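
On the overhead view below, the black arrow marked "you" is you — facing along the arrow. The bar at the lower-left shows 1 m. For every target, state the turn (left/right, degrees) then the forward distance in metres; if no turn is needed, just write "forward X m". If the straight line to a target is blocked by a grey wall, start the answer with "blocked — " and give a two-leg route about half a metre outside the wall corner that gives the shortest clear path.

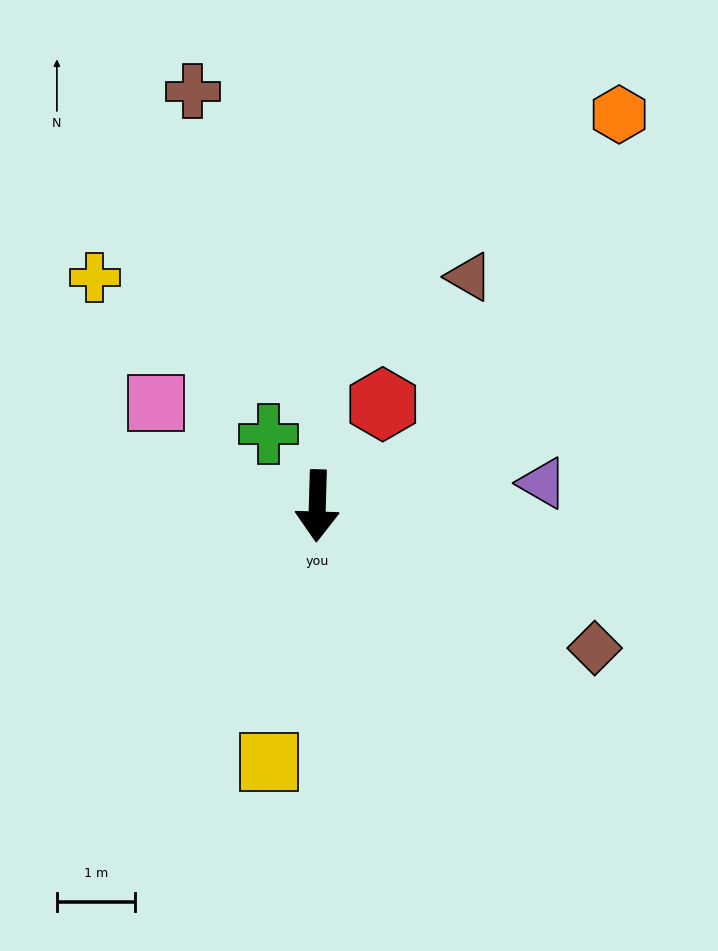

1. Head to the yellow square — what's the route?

turn right 9°, forward 3.3 m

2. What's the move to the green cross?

turn right 144°, forward 1.1 m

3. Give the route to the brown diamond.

turn left 65°, forward 4.0 m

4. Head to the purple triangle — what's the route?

turn left 97°, forward 2.9 m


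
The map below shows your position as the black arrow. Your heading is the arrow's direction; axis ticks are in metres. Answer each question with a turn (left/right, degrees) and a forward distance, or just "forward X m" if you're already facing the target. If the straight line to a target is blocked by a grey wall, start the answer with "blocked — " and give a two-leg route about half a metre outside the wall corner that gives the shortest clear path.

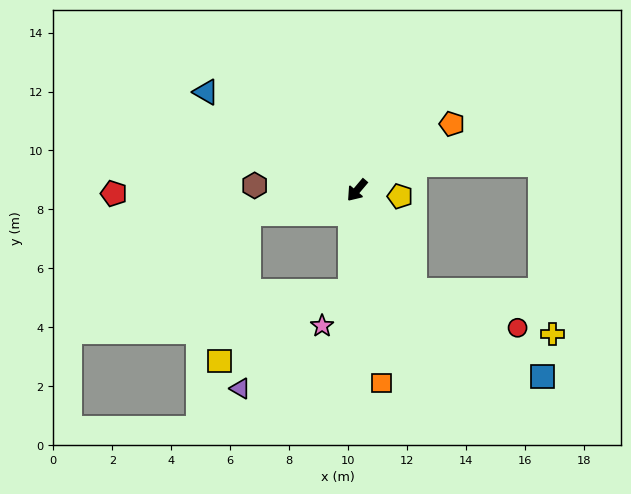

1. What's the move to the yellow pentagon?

turn left 122°, forward 1.5 m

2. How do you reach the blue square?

blocked — turn left 70°, forward 3.9 m, then turn left 26°, forward 5.2 m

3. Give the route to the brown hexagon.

turn right 52°, forward 3.5 m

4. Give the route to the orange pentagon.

turn left 165°, forward 3.9 m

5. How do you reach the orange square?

turn left 48°, forward 6.6 m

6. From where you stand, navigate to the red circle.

blocked — turn left 70°, forward 3.9 m, then turn left 40°, forward 3.7 m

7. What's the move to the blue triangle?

turn right 83°, forward 6.1 m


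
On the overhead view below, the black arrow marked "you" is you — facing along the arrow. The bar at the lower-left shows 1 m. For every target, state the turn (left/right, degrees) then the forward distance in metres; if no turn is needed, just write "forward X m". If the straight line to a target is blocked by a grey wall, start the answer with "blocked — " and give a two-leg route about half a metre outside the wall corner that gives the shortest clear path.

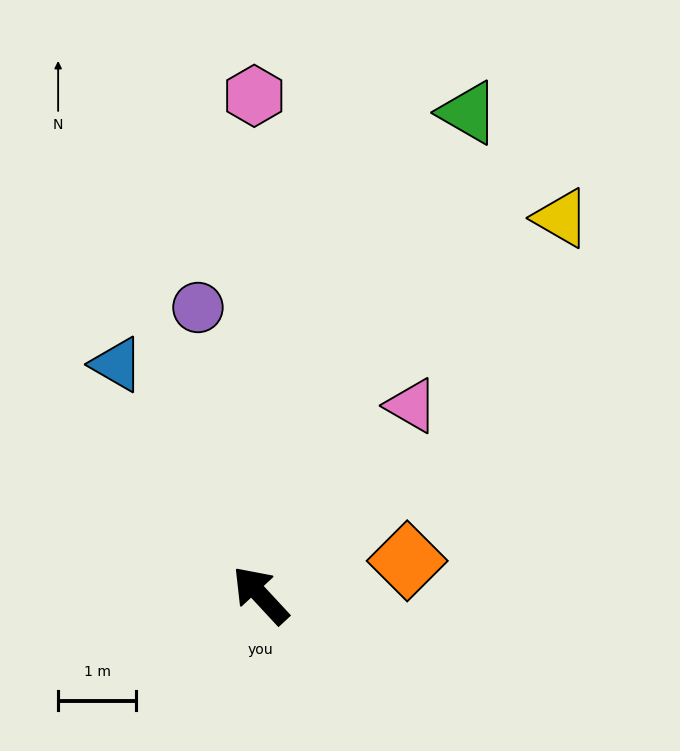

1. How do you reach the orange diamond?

turn right 120°, forward 1.9 m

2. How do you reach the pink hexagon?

turn right 42°, forward 6.4 m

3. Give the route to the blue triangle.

turn right 11°, forward 3.5 m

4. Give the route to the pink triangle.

turn right 81°, forward 3.1 m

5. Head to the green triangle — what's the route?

turn right 66°, forward 6.7 m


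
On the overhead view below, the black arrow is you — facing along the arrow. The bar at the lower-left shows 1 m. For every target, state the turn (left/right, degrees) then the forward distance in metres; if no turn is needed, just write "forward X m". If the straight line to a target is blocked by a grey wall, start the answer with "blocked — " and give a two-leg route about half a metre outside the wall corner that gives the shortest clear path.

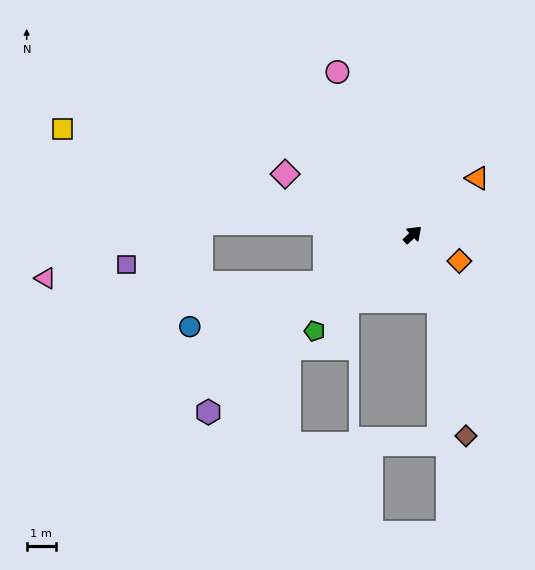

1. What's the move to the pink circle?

turn left 72°, forward 6.1 m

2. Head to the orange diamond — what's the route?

turn right 73°, forward 1.8 m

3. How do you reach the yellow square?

turn left 120°, forward 12.5 m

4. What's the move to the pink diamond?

turn left 111°, forward 4.8 m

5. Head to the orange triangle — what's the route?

turn right 2°, forward 2.9 m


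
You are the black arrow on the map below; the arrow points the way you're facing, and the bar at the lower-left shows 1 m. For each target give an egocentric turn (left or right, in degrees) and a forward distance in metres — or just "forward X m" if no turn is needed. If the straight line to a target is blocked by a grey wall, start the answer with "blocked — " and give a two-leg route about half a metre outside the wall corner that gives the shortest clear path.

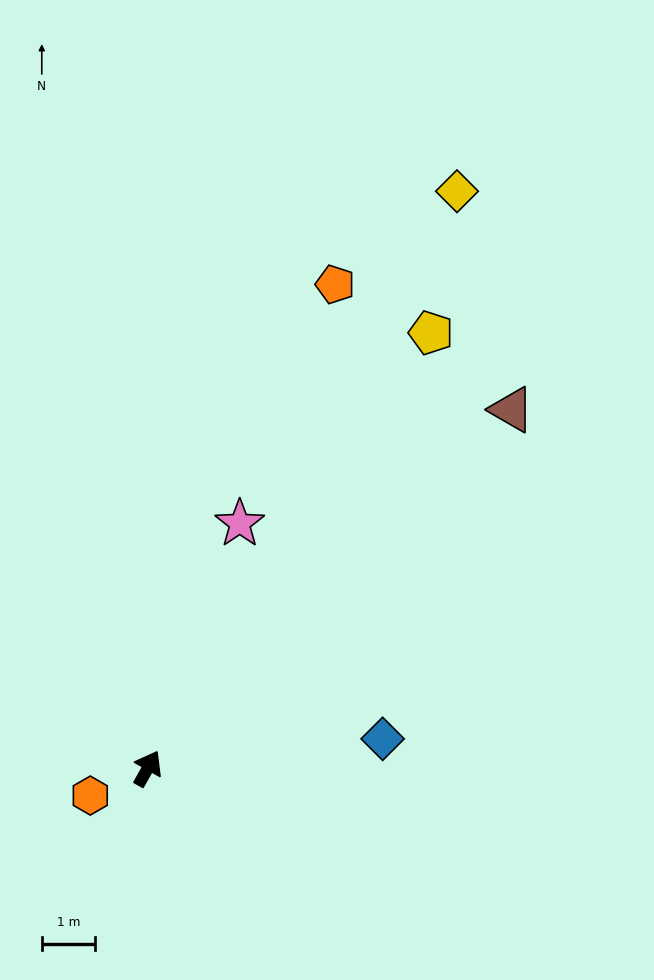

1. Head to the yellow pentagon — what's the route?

turn right 4°, forward 9.7 m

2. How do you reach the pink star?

turn left 9°, forward 4.9 m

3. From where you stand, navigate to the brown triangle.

turn right 16°, forward 9.6 m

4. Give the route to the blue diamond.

turn right 54°, forward 4.4 m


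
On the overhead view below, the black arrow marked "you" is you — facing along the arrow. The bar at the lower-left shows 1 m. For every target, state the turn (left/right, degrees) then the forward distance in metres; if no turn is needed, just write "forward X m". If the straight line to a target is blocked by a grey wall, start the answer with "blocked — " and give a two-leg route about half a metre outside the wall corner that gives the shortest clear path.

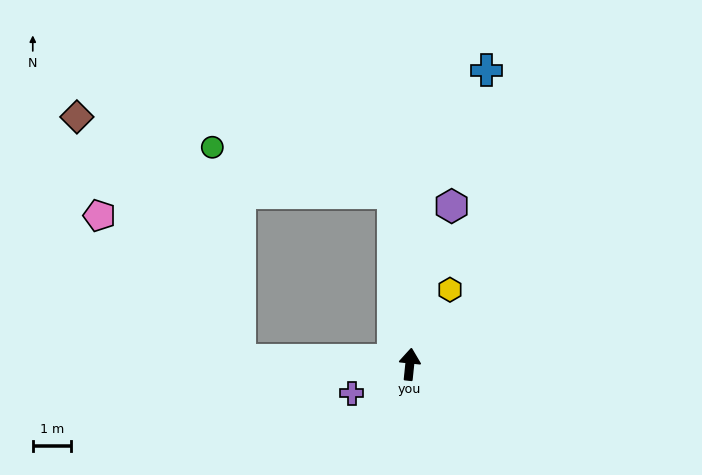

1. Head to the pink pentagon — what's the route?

blocked — turn left 94°, forward 4.5 m, then turn right 44°, forward 5.3 m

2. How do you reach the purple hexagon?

turn right 9°, forward 4.3 m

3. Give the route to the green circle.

blocked — turn left 12°, forward 4.6 m, then turn left 70°, forward 4.9 m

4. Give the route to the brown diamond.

blocked — turn left 94°, forward 4.5 m, then turn right 54°, forward 7.7 m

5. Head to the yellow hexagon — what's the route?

turn right 22°, forward 2.2 m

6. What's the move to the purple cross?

turn left 122°, forward 1.7 m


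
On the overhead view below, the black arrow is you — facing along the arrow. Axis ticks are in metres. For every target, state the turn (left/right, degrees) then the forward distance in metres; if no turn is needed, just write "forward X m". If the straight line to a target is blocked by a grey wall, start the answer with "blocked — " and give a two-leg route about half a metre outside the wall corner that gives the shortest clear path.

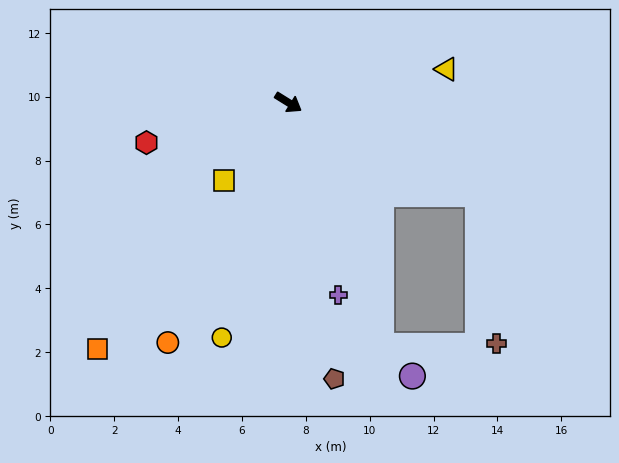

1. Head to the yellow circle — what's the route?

turn right 74°, forward 7.6 m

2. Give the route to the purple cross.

turn right 44°, forward 6.2 m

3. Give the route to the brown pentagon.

turn right 49°, forward 8.8 m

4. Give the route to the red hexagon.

turn right 132°, forward 4.6 m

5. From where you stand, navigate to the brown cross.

blocked — turn left 6°, forward 6.6 m, then turn right 57°, forward 4.7 m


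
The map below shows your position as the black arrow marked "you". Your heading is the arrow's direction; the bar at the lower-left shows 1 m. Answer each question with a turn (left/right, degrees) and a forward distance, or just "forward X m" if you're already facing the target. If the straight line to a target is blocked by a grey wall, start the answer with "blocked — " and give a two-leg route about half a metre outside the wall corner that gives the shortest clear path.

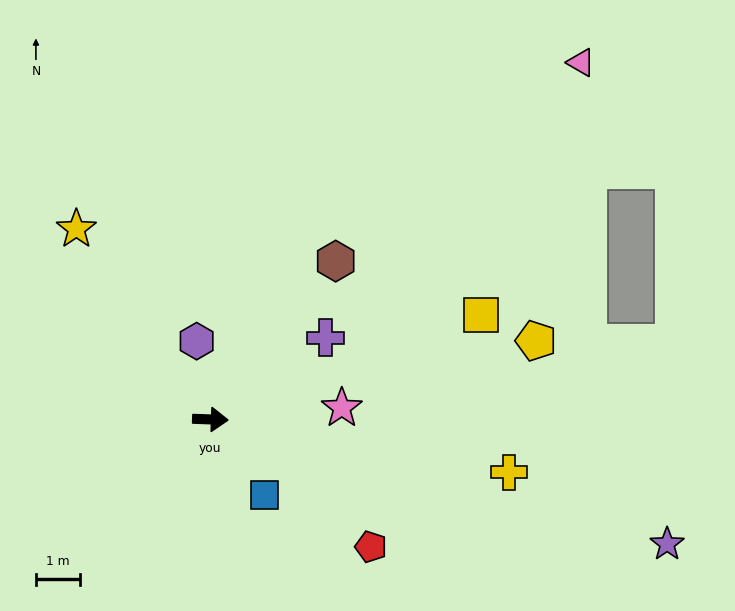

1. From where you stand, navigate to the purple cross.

turn left 37°, forward 3.2 m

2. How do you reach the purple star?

turn right 13°, forward 10.9 m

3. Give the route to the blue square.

turn right 52°, forward 2.1 m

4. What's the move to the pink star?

turn left 7°, forward 3.0 m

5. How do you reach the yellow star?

turn left 127°, forward 5.3 m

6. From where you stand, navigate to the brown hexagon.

turn left 54°, forward 4.6 m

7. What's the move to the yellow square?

turn left 23°, forward 6.6 m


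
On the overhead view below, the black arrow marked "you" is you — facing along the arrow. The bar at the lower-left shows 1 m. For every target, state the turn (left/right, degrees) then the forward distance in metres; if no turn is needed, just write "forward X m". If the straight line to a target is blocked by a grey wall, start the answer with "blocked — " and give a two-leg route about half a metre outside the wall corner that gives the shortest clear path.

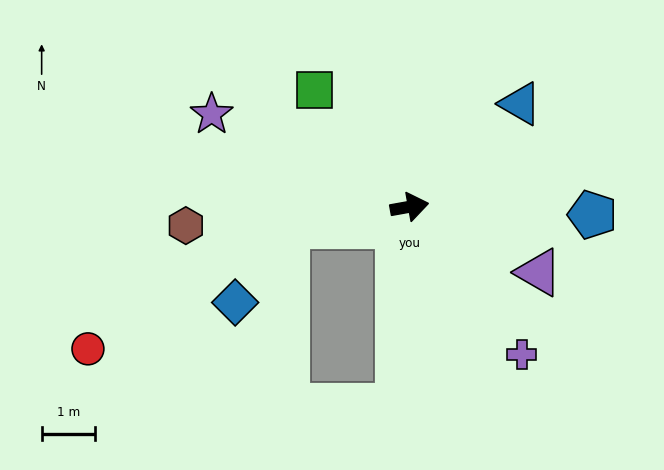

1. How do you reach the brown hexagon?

turn left 175°, forward 4.2 m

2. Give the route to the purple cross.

turn right 63°, forward 3.5 m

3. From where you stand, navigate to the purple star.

turn left 145°, forward 4.1 m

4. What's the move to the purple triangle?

turn right 37°, forward 2.7 m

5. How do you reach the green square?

turn left 119°, forward 2.8 m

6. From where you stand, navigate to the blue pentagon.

turn right 13°, forward 3.4 m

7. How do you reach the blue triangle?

turn left 33°, forward 2.8 m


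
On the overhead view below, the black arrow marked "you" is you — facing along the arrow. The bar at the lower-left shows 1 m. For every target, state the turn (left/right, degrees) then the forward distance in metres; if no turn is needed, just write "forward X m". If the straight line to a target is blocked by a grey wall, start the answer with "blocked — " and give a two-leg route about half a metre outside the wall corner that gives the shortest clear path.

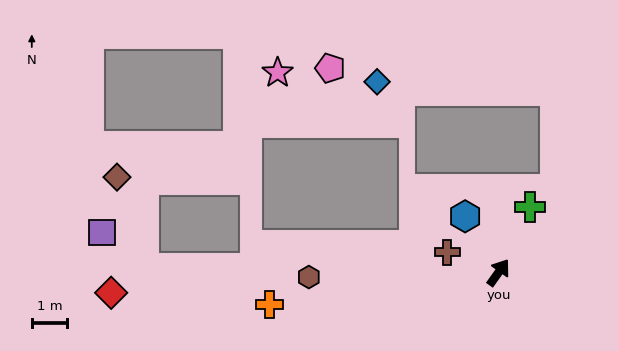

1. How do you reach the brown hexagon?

turn left 127°, forward 5.4 m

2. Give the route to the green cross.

turn left 10°, forward 2.1 m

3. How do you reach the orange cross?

turn left 133°, forward 6.6 m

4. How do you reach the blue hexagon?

turn left 66°, forward 1.9 m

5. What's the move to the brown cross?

turn left 104°, forward 1.6 m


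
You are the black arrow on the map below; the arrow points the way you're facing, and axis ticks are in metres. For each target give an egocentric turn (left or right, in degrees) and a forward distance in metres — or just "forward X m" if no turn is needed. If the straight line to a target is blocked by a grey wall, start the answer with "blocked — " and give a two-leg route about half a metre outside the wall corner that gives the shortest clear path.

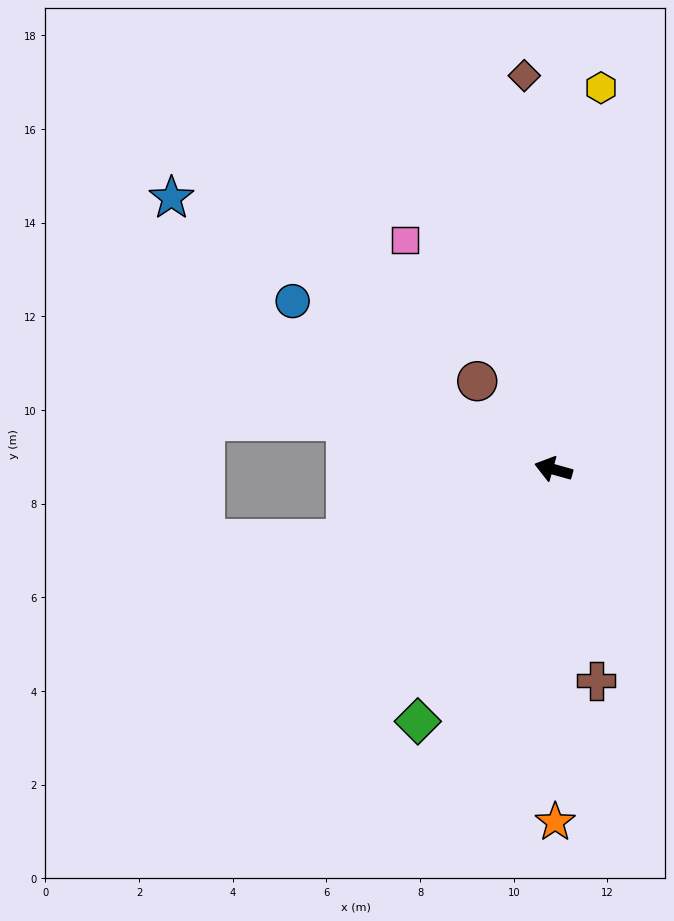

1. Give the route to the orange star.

turn left 106°, forward 7.5 m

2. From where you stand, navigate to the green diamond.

turn left 77°, forward 6.1 m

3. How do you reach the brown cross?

turn left 117°, forward 4.6 m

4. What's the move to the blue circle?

turn right 17°, forward 6.6 m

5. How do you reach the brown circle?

turn right 33°, forward 2.5 m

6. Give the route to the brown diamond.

turn right 70°, forward 8.4 m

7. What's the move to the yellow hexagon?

turn right 81°, forward 8.2 m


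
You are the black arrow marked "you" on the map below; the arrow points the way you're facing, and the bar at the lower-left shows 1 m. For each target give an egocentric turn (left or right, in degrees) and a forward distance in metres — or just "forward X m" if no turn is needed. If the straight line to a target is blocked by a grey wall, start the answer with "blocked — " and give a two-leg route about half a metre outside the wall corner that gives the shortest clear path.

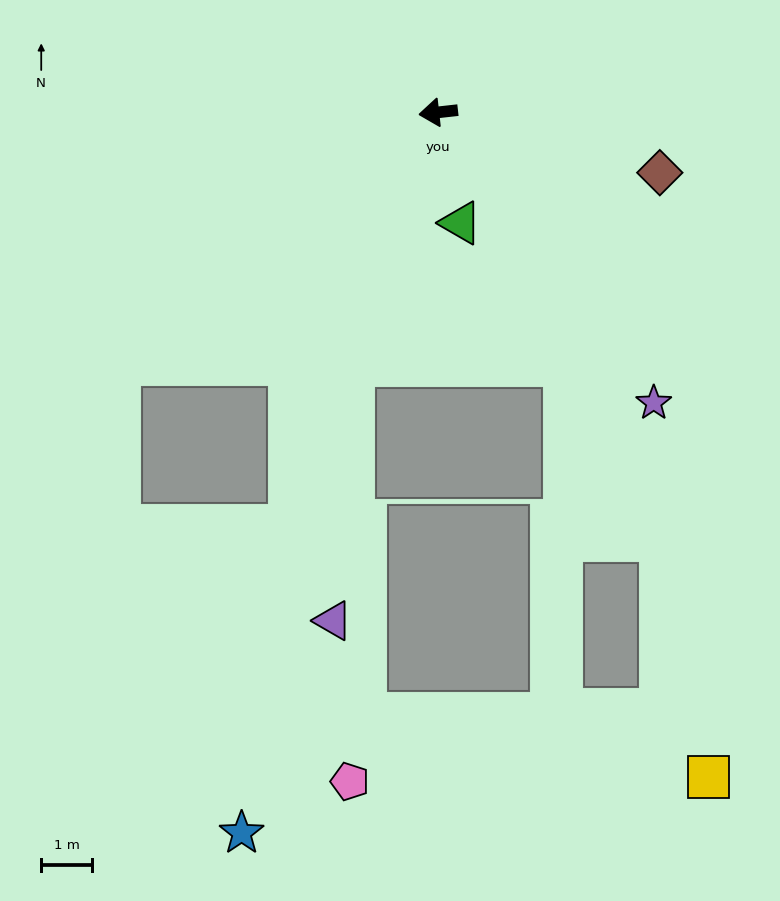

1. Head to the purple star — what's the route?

turn left 120°, forward 7.1 m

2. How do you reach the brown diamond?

turn left 158°, forward 4.5 m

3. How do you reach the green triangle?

turn left 95°, forward 2.2 m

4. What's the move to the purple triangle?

blocked — turn left 65°, forward 5.2 m, then turn left 14°, forward 5.1 m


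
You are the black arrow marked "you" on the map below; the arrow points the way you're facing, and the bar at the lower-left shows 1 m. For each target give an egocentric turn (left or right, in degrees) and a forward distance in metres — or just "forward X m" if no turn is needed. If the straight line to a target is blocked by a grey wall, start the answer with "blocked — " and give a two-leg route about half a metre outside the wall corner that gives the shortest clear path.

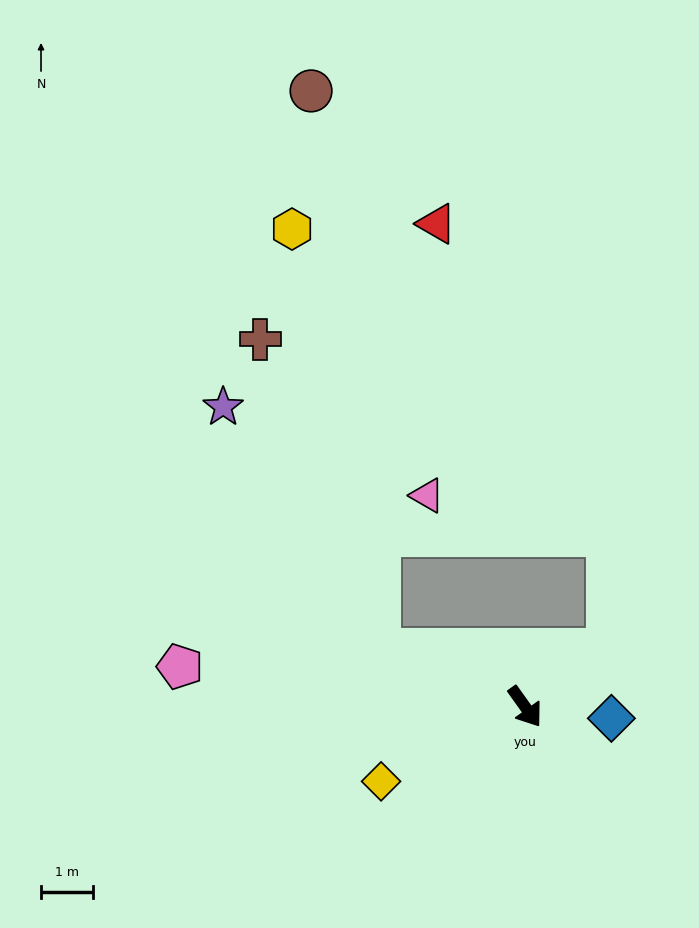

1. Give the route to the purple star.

blocked — turn right 146°, forward 3.0 m, then turn right 37°, forward 5.6 m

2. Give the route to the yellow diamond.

turn right 98°, forward 3.1 m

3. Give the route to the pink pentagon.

turn right 132°, forward 6.7 m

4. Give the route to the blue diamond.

turn left 47°, forward 1.7 m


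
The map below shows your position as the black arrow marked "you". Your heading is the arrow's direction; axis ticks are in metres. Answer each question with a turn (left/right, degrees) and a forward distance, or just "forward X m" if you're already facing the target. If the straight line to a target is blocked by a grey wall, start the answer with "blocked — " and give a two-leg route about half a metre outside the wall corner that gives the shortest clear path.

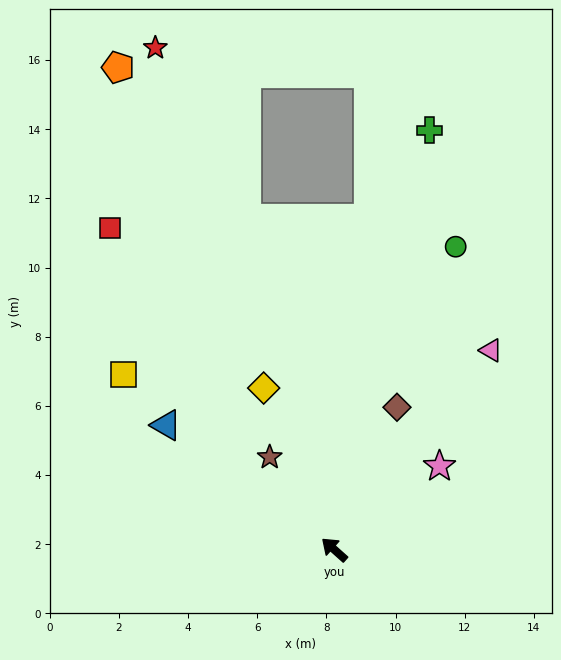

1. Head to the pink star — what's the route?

turn right 100°, forward 3.9 m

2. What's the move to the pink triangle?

turn right 86°, forward 7.3 m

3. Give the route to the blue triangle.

turn left 5°, forward 6.0 m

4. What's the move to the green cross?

turn right 61°, forward 12.4 m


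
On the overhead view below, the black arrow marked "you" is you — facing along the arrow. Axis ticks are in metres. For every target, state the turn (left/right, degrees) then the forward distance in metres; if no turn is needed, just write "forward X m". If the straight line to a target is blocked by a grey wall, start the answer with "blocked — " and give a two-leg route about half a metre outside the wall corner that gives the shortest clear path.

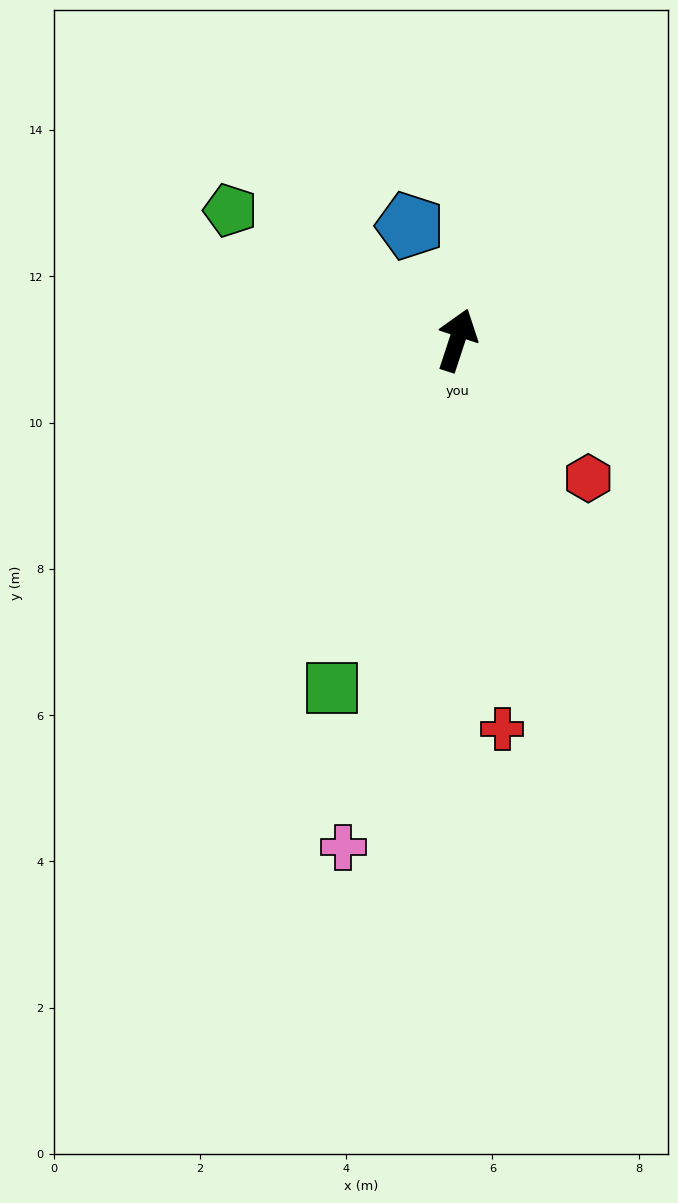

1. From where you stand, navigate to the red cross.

turn right 155°, forward 5.3 m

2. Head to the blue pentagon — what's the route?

turn left 41°, forward 1.7 m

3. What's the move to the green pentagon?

turn left 78°, forward 3.6 m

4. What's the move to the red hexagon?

turn right 118°, forward 2.6 m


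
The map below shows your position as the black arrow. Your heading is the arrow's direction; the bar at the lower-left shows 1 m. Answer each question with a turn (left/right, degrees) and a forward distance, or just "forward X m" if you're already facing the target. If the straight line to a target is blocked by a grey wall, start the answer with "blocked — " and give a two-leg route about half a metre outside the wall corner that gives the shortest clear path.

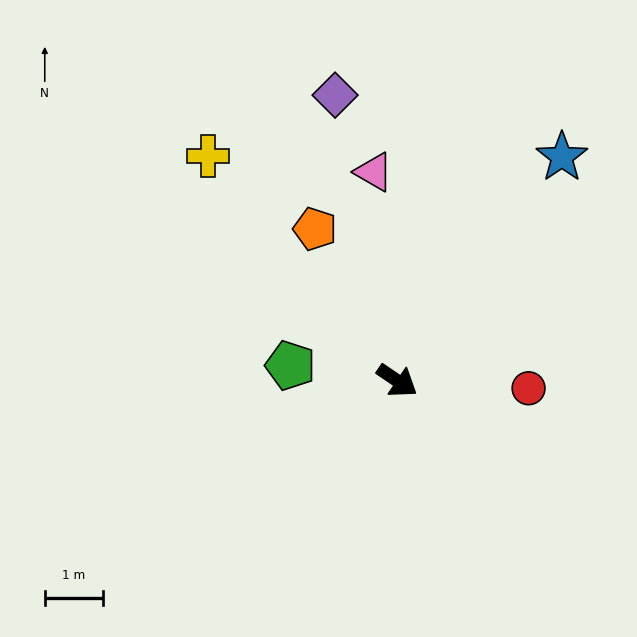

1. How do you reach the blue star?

turn left 88°, forward 4.7 m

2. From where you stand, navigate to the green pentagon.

turn right 154°, forward 1.8 m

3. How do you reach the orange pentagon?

turn left 153°, forward 2.9 m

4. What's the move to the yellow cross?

turn left 164°, forward 5.0 m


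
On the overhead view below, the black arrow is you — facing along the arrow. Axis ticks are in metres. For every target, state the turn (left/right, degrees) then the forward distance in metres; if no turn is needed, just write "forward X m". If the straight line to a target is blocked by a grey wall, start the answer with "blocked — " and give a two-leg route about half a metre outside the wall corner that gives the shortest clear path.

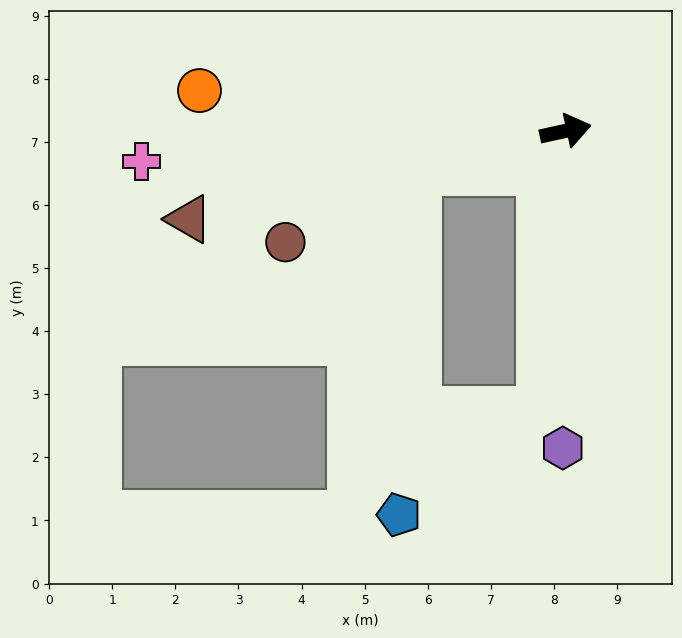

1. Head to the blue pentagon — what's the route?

blocked — turn right 107°, forward 4.5 m, then turn right 50°, forward 2.8 m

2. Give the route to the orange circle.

turn left 161°, forward 5.8 m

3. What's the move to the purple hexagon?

turn right 103°, forward 5.0 m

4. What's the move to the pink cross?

turn left 172°, forward 6.7 m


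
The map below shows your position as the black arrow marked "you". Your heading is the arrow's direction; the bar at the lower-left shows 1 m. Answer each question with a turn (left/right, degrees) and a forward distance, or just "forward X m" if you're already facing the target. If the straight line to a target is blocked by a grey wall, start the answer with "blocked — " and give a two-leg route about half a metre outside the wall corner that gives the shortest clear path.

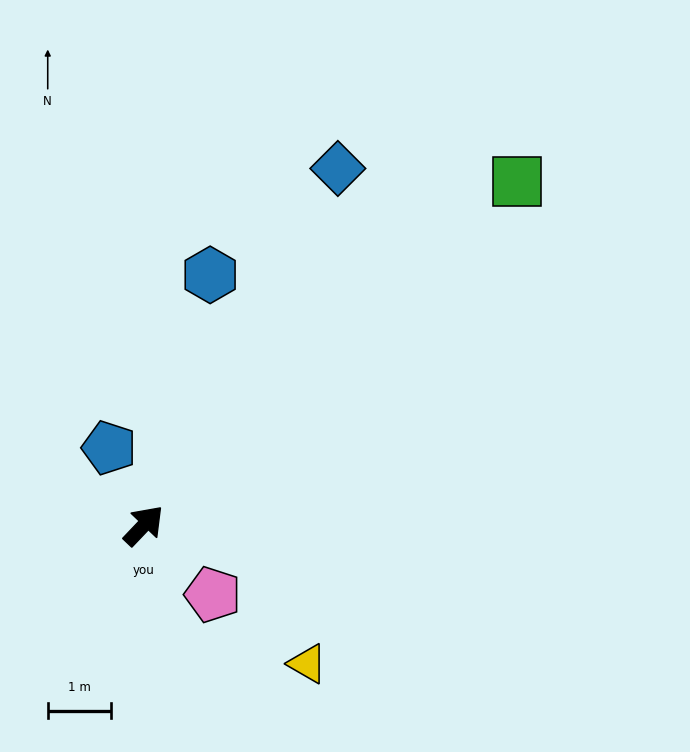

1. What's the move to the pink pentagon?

turn right 92°, forward 1.5 m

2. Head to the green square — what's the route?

turn right 4°, forward 8.0 m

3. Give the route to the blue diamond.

turn left 15°, forward 6.4 m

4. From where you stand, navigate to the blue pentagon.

turn left 68°, forward 1.3 m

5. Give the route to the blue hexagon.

turn left 29°, forward 4.1 m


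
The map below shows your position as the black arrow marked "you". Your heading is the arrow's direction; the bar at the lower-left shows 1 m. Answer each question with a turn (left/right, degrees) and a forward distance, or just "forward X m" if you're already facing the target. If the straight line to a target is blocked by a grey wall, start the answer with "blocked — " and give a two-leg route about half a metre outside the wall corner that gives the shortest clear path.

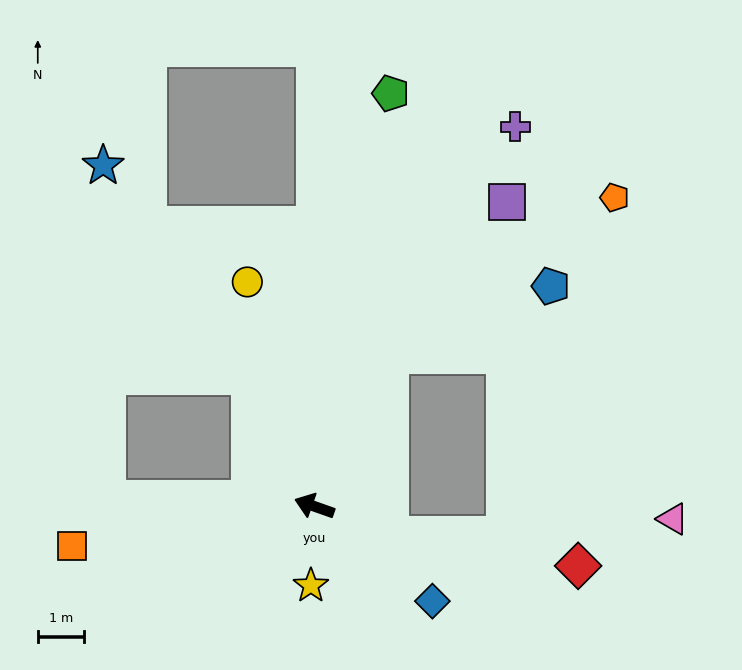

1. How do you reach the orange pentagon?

blocked — turn right 97°, forward 3.7 m, then turn right 29°, forward 6.0 m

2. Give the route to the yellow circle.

turn right 54°, forward 5.1 m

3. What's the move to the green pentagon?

turn right 81°, forward 9.1 m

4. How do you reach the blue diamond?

turn left 161°, forward 3.3 m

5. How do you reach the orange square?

turn left 29°, forward 5.3 m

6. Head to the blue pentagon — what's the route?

blocked — turn right 97°, forward 3.7 m, then turn right 41°, forward 3.8 m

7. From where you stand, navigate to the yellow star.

turn left 107°, forward 1.7 m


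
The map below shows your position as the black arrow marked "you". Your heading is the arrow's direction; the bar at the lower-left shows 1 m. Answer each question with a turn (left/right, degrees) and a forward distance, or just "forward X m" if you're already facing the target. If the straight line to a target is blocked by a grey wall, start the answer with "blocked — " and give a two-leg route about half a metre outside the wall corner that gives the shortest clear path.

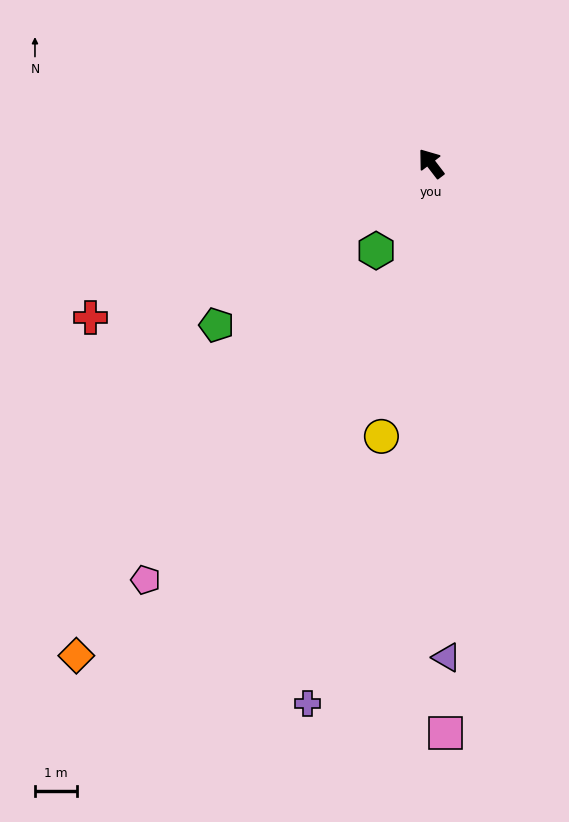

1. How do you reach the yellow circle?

turn left 132°, forward 6.6 m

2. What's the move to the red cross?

turn left 77°, forward 8.9 m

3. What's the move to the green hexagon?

turn left 110°, forward 2.5 m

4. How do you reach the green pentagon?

turn left 90°, forward 6.4 m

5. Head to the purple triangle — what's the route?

turn left 144°, forward 11.8 m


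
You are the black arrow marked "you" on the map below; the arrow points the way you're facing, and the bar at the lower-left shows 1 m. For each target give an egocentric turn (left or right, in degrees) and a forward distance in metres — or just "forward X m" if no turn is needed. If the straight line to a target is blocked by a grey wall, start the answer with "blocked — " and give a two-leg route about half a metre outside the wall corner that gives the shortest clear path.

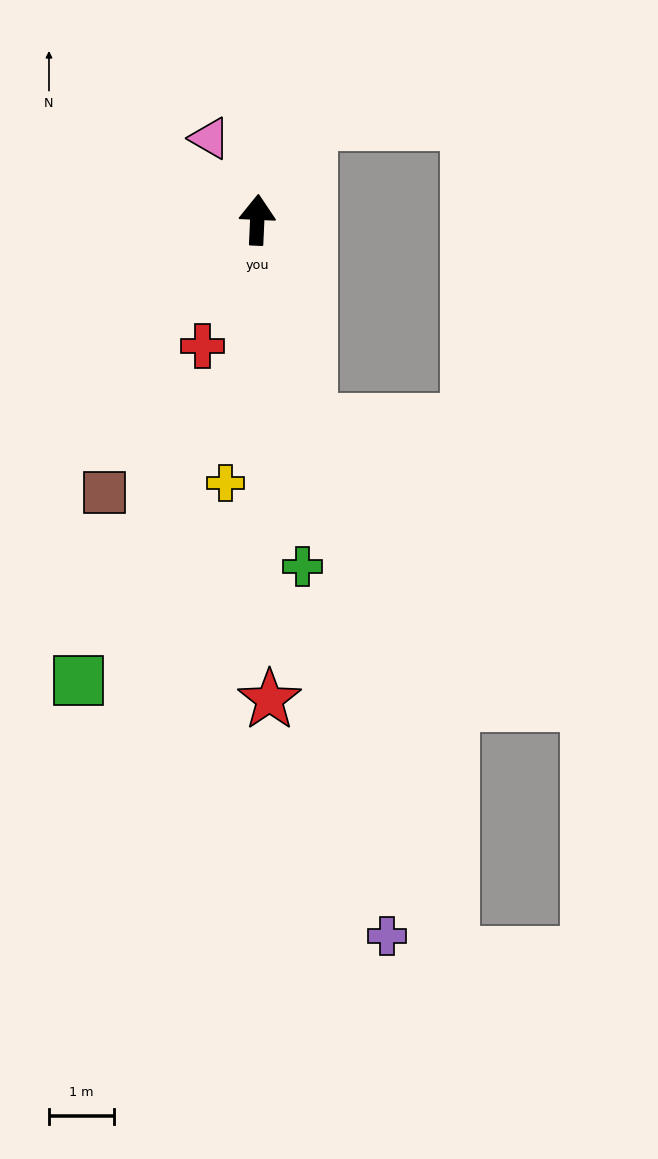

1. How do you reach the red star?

turn right 176°, forward 7.4 m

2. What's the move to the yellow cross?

turn left 176°, forward 4.1 m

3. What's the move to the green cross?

turn right 170°, forward 5.4 m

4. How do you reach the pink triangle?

turn left 33°, forward 1.5 m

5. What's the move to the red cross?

turn left 159°, forward 2.1 m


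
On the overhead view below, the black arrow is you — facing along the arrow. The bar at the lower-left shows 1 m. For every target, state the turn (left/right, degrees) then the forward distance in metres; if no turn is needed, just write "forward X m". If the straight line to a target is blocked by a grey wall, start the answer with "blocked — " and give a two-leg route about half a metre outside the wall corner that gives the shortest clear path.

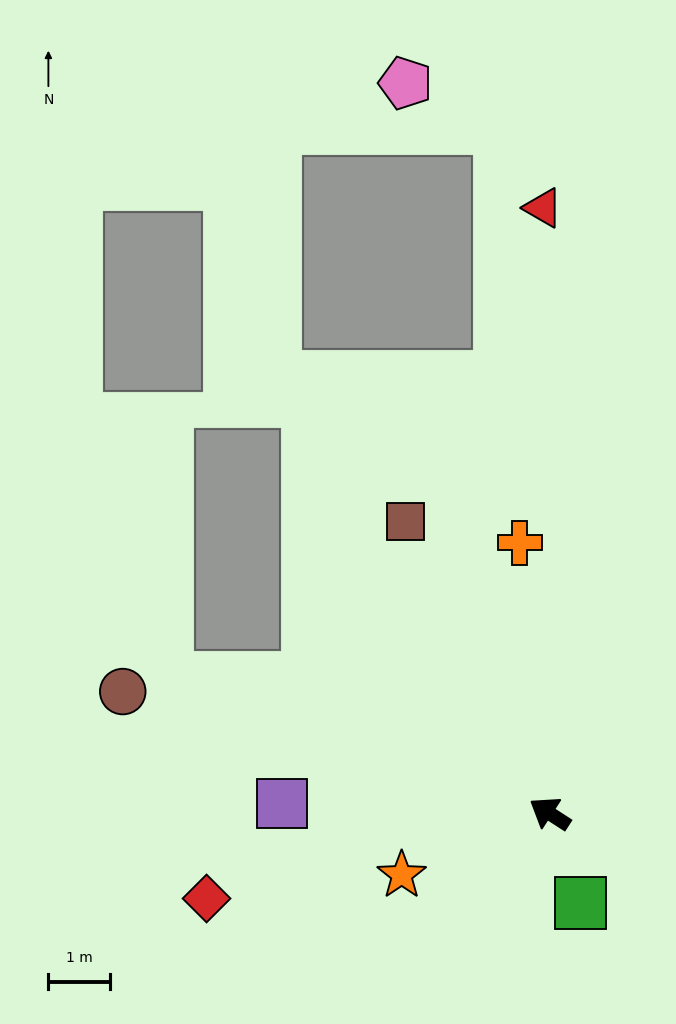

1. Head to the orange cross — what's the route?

turn right 51°, forward 4.4 m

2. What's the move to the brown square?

turn right 31°, forward 5.2 m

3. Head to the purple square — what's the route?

turn left 31°, forward 4.3 m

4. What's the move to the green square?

turn left 142°, forward 1.5 m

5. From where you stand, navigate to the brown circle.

turn left 17°, forward 7.2 m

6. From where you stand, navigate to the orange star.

turn left 55°, forward 2.6 m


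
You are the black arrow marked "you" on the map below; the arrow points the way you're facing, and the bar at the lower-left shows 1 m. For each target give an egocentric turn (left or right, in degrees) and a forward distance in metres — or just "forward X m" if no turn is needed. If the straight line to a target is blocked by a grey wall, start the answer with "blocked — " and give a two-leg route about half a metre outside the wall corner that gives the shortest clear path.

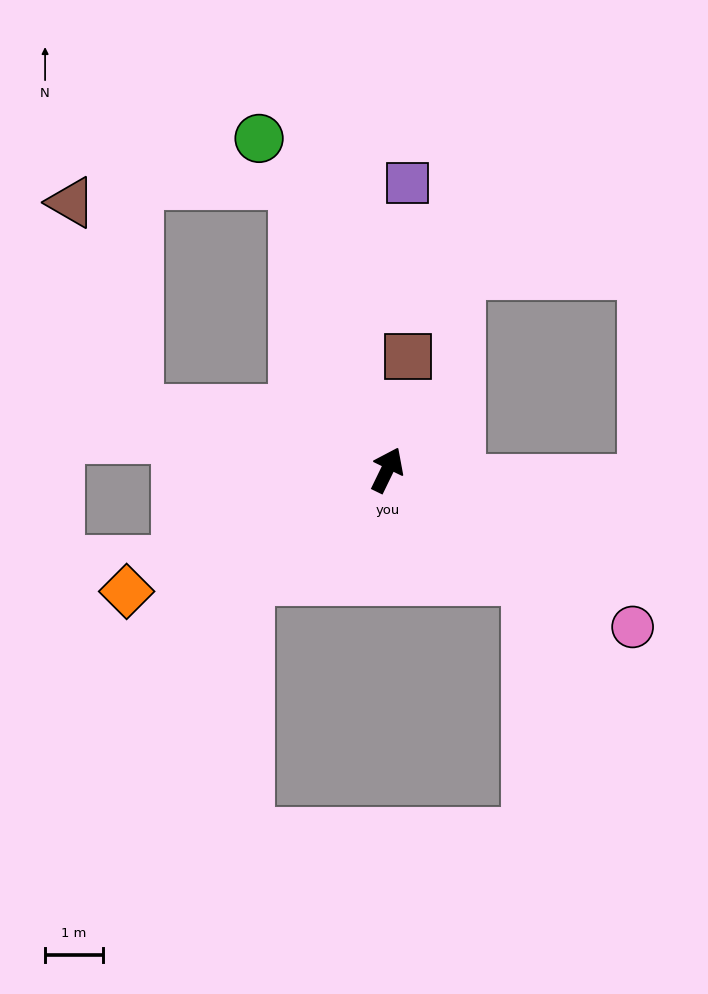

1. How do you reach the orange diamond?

turn left 141°, forward 5.0 m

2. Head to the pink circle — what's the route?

turn right 97°, forward 5.1 m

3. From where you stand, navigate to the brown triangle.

blocked — turn left 102°, forward 4.4 m, then turn right 58°, forward 3.8 m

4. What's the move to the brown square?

turn left 16°, forward 2.0 m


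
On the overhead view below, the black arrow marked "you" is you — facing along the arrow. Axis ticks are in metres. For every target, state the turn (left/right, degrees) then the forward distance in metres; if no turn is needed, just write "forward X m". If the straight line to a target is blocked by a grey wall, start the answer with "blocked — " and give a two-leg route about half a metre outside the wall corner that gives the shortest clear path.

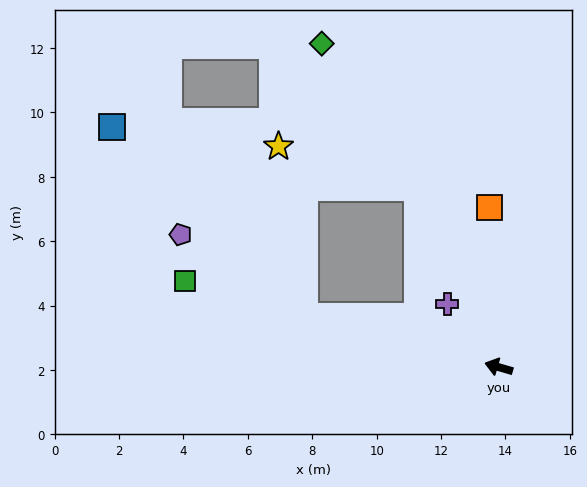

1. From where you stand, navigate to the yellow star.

blocked — turn right 49°, forward 6.1 m, then turn left 49°, forward 4.5 m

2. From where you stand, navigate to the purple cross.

turn right 35°, forward 2.5 m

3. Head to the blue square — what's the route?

blocked — forward 6.2 m, then turn right 28°, forward 8.4 m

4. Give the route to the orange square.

turn right 70°, forward 5.0 m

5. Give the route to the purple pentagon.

blocked — forward 6.2 m, then turn right 17°, forward 4.6 m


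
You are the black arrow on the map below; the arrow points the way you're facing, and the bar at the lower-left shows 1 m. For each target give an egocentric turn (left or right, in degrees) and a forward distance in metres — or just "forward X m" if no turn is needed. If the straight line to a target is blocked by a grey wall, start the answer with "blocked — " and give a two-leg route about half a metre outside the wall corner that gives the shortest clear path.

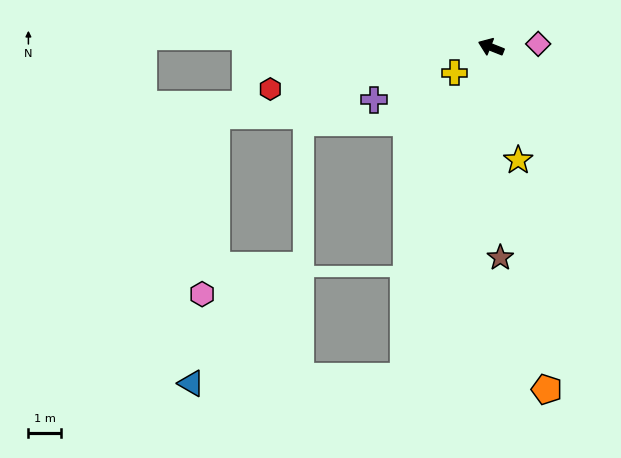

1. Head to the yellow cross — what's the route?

turn left 57°, forward 1.4 m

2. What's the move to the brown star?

turn left 114°, forward 6.6 m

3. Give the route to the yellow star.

turn left 125°, forward 3.6 m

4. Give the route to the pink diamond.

turn right 154°, forward 1.5 m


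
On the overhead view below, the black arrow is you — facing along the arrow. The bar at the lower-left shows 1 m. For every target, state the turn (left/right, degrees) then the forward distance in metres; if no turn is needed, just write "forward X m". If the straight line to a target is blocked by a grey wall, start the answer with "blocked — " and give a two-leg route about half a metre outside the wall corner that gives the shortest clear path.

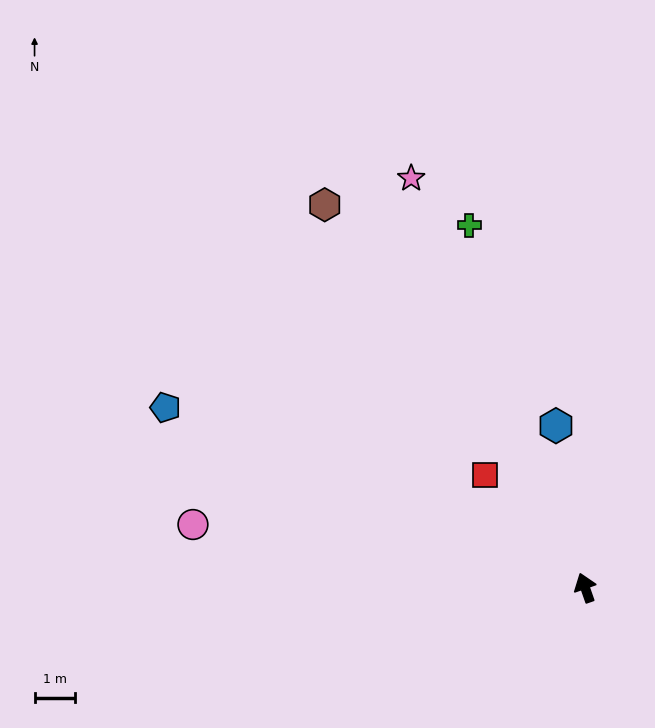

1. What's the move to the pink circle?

turn left 62°, forward 9.7 m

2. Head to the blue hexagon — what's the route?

turn right 9°, forward 4.0 m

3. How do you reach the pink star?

turn left 4°, forward 10.9 m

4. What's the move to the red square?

turn left 22°, forward 3.7 m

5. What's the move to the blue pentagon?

turn left 47°, forward 11.2 m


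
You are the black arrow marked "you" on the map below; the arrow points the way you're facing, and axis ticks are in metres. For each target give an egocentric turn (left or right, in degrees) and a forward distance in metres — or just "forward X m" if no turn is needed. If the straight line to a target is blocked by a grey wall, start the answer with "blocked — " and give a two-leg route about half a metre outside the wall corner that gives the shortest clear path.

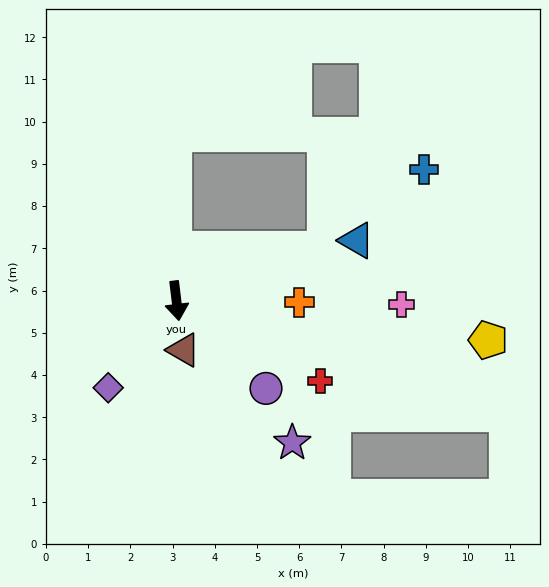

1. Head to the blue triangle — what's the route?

turn left 102°, forward 4.5 m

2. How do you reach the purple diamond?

turn right 45°, forward 2.6 m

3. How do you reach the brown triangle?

forward 1.2 m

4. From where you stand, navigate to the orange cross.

turn left 82°, forward 2.9 m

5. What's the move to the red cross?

turn left 54°, forward 3.9 m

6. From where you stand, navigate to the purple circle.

turn left 39°, forward 3.0 m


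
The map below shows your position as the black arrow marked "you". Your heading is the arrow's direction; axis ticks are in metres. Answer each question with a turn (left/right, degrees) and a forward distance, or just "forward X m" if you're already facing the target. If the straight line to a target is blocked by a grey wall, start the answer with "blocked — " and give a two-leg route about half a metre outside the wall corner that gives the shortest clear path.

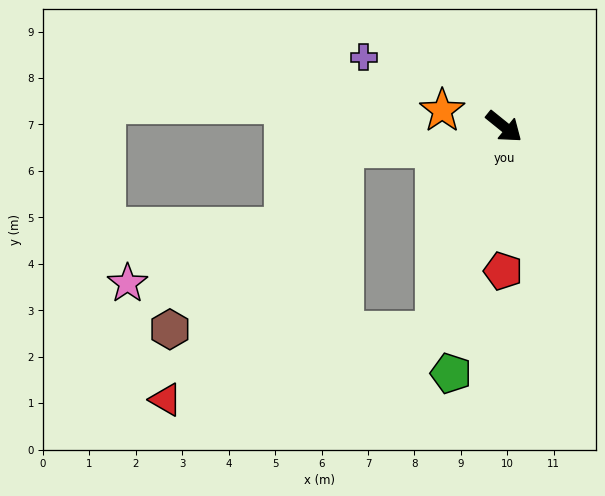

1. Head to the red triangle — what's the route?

blocked — turn right 70°, forward 4.6 m, then turn right 57°, forward 6.0 m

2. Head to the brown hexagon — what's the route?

blocked — turn right 70°, forward 4.6 m, then turn right 71°, forward 5.7 m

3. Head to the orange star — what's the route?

turn right 156°, forward 1.4 m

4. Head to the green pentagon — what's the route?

turn right 63°, forward 5.4 m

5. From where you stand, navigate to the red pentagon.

turn right 51°, forward 3.1 m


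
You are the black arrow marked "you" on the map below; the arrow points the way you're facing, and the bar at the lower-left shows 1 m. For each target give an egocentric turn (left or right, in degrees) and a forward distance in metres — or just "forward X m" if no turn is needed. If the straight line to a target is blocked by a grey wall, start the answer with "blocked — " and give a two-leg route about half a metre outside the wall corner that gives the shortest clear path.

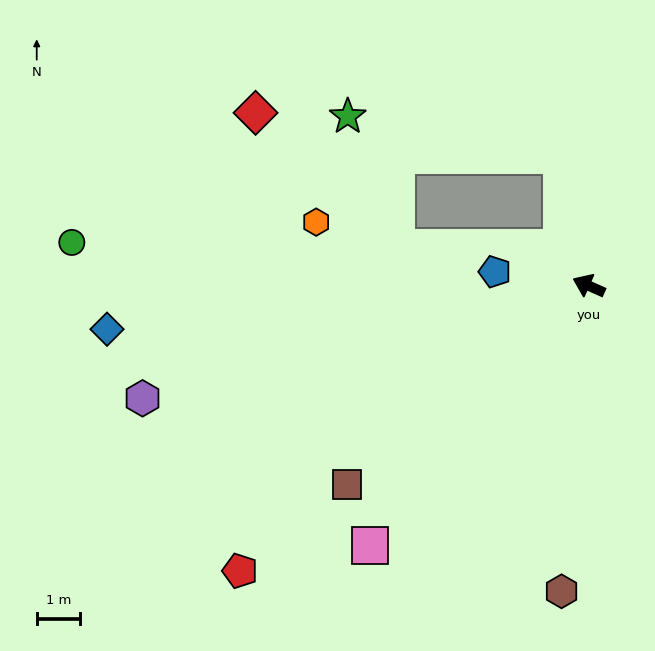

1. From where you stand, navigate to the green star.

blocked — turn right 54°, forward 3.1 m, then turn left 68°, forward 5.0 m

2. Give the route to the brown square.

turn left 63°, forward 7.2 m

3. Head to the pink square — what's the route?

turn left 74°, forward 7.8 m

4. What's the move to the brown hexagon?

turn left 109°, forward 7.0 m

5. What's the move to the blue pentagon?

turn left 15°, forward 2.2 m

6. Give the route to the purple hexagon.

turn left 38°, forward 10.5 m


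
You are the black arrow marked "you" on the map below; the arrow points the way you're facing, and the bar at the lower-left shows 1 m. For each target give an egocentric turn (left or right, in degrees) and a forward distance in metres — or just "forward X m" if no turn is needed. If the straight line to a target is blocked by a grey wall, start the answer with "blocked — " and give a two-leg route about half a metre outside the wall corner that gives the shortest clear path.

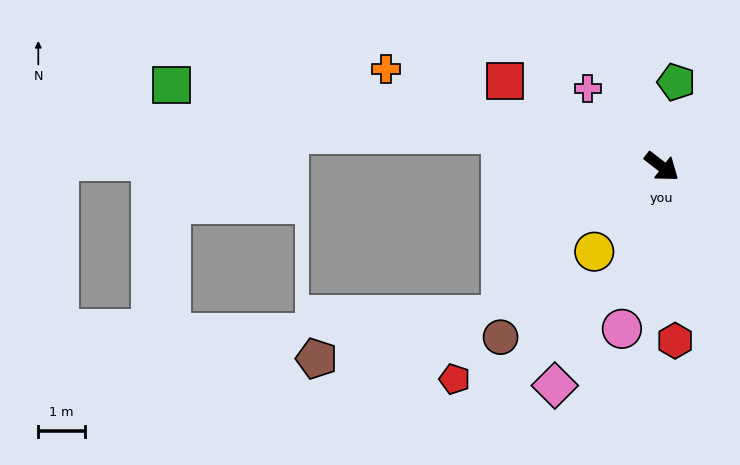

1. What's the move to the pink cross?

turn left 171°, forward 2.3 m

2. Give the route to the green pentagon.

turn left 118°, forward 1.8 m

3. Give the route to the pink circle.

turn right 66°, forward 3.6 m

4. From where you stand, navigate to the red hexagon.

turn right 48°, forward 3.7 m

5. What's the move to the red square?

turn right 171°, forward 3.8 m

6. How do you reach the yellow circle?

turn right 91°, forward 2.3 m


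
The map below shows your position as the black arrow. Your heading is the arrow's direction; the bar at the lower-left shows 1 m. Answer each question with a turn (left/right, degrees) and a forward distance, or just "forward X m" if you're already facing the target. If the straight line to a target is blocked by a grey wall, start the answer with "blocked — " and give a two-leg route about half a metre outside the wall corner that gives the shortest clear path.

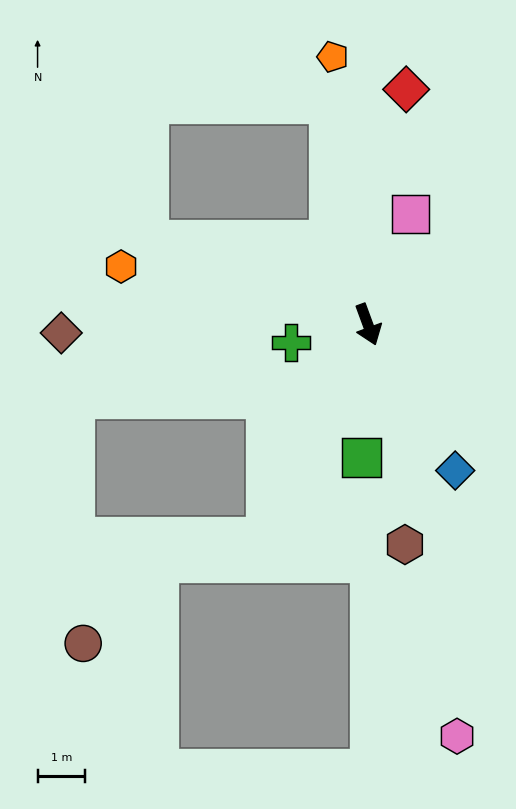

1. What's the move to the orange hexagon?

turn right 123°, forward 5.3 m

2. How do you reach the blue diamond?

turn left 11°, forward 3.6 m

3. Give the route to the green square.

turn right 23°, forward 2.8 m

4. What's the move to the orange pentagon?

turn left 167°, forward 5.7 m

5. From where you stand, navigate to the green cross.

turn right 97°, forward 1.7 m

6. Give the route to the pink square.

turn left 139°, forward 2.5 m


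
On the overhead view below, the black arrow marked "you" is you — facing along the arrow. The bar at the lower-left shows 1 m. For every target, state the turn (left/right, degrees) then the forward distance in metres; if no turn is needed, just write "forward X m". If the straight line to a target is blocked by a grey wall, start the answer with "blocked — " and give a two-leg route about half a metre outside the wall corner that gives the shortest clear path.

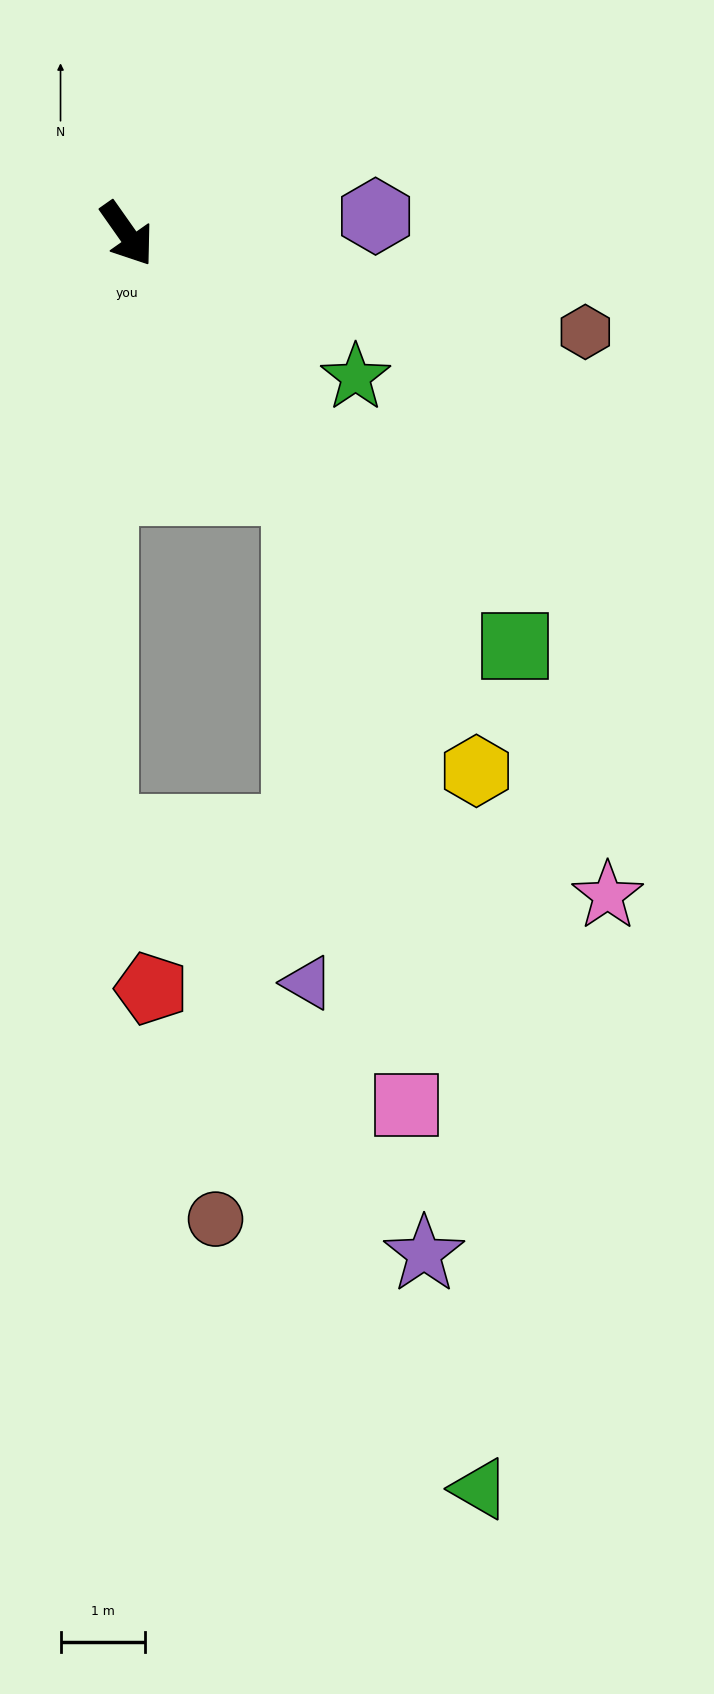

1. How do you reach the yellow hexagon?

turn right 2°, forward 7.6 m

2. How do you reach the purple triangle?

blocked — forward 3.6 m, then turn right 34°, forward 5.9 m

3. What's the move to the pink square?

blocked — forward 3.6 m, then turn right 25°, forward 7.4 m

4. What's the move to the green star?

turn left 23°, forward 3.2 m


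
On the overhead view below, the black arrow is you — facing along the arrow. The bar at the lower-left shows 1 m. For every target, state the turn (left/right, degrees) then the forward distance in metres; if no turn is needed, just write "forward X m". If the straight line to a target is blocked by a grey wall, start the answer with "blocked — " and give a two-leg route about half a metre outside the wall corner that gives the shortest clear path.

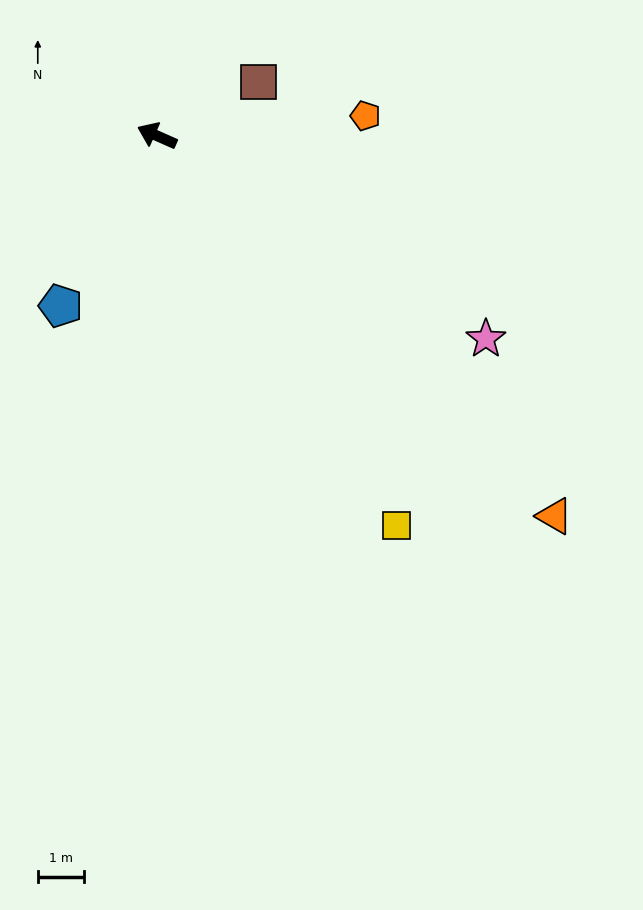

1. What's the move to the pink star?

turn left 172°, forward 8.4 m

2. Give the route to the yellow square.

turn left 145°, forward 9.9 m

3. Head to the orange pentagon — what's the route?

turn right 151°, forward 4.5 m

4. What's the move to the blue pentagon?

turn left 84°, forward 4.2 m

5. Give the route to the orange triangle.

turn left 160°, forward 11.9 m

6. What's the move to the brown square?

turn right 128°, forward 2.5 m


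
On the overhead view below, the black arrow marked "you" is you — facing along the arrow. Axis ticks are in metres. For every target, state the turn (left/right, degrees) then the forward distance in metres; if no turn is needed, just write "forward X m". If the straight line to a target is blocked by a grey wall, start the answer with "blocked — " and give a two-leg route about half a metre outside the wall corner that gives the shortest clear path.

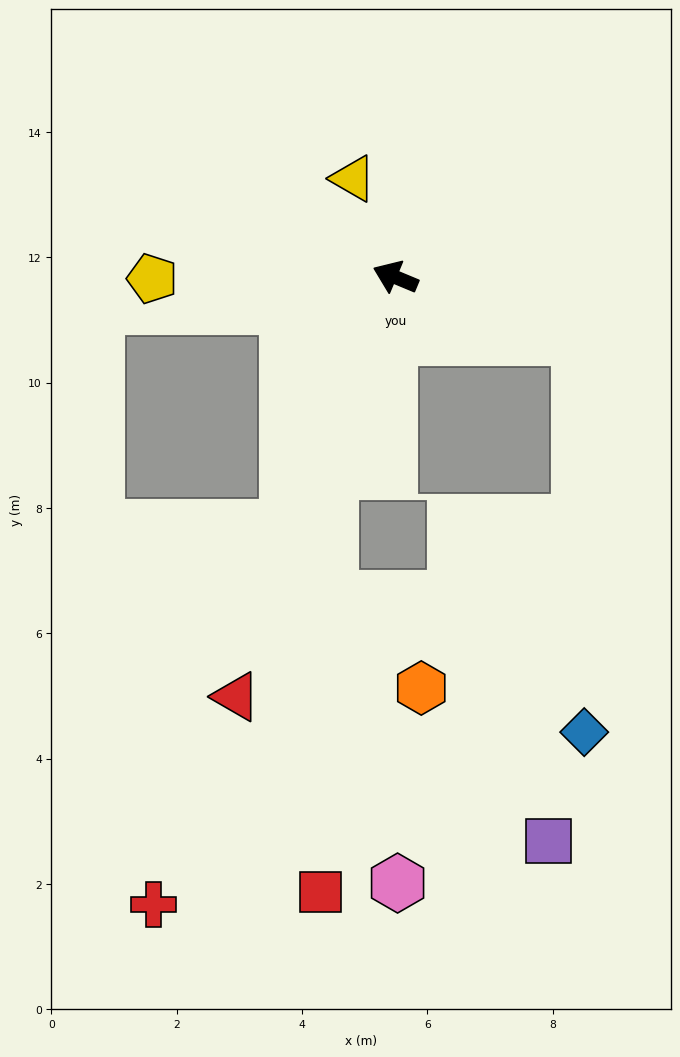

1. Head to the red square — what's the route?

blocked — turn left 95°, forward 3.3 m, then turn left 16°, forward 6.7 m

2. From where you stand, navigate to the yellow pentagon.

turn left 23°, forward 3.9 m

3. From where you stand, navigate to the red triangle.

turn left 92°, forward 7.2 m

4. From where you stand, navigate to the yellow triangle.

turn right 44°, forward 1.7 m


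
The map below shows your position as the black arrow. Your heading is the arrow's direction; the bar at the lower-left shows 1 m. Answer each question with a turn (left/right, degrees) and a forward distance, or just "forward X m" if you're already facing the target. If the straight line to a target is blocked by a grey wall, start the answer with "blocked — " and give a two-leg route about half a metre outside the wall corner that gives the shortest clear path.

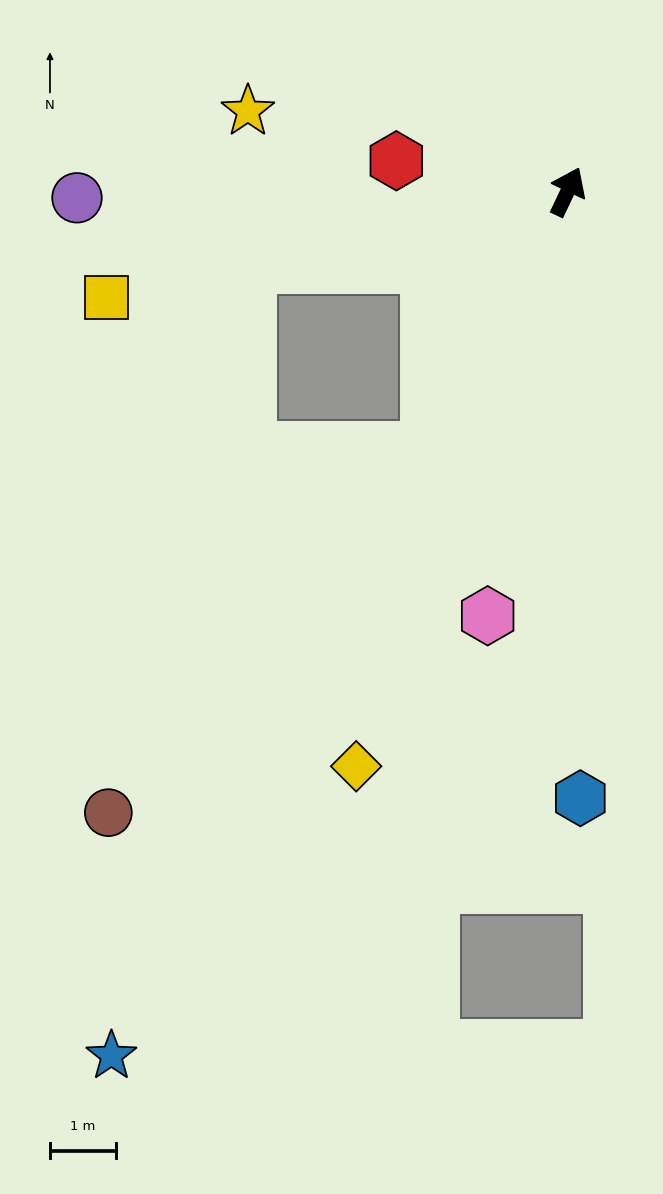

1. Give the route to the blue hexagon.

turn right 154°, forward 9.2 m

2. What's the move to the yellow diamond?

turn right 175°, forward 9.3 m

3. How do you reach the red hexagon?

turn left 105°, forward 2.6 m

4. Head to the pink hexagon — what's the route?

turn right 165°, forward 6.6 m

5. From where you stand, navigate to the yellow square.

turn left 128°, forward 7.2 m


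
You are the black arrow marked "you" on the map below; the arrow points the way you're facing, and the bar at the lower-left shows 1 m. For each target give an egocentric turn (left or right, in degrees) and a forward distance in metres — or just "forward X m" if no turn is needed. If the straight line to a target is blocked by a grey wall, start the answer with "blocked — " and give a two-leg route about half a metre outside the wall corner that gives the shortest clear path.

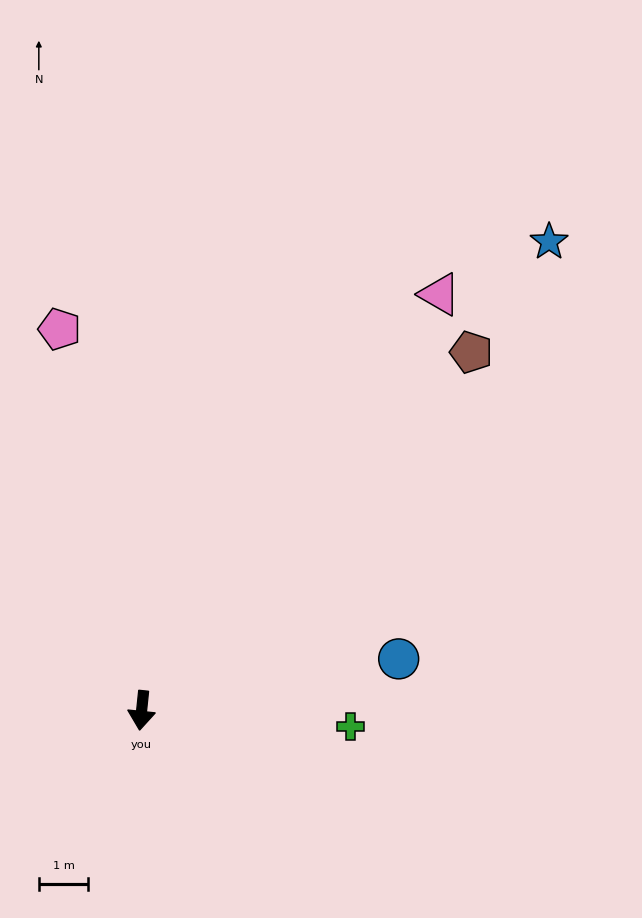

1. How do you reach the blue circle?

turn left 107°, forward 5.3 m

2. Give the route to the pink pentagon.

turn right 162°, forward 7.9 m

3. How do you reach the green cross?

turn left 91°, forward 4.2 m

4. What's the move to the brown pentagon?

turn left 143°, forward 9.8 m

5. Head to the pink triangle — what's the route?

turn left 150°, forward 10.3 m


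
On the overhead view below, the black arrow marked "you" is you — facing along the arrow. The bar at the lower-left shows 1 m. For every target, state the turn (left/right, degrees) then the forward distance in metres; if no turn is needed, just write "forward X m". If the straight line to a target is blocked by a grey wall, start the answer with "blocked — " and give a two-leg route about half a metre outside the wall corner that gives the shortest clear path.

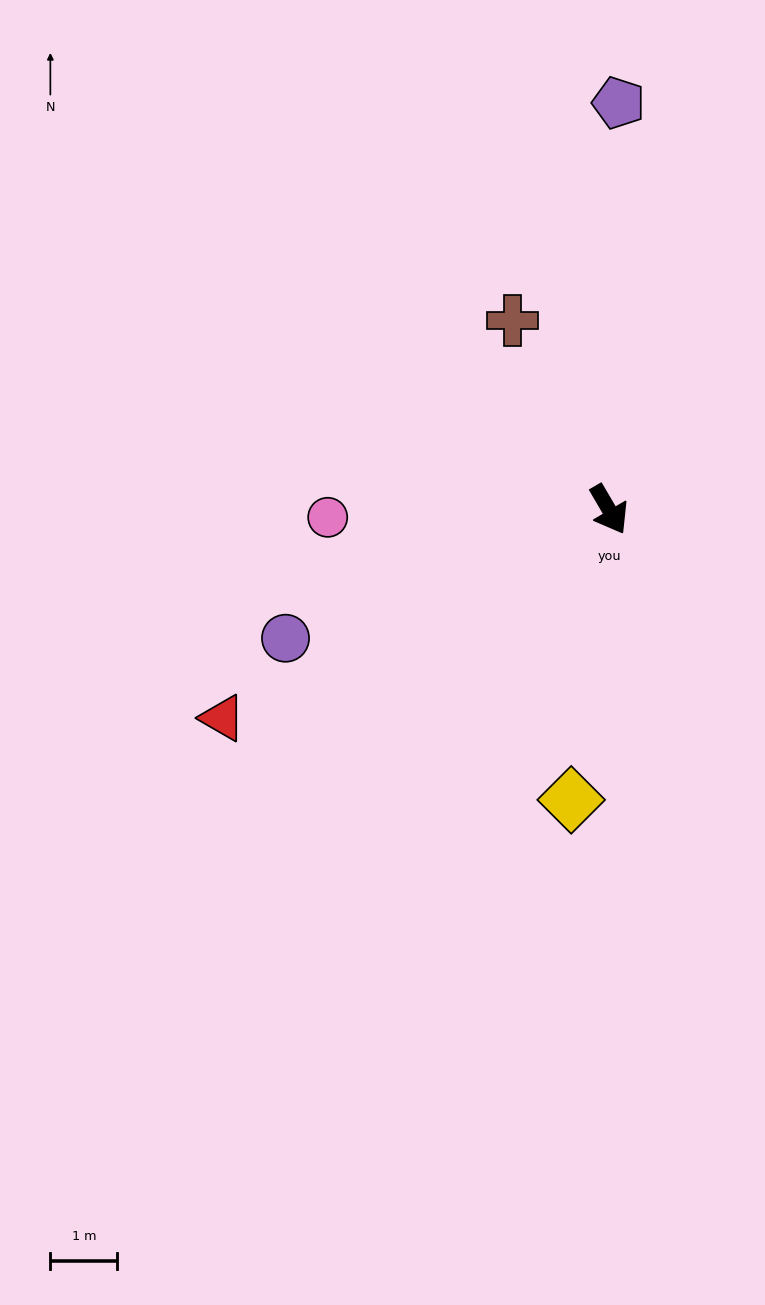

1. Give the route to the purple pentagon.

turn left 148°, forward 6.1 m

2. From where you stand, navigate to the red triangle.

turn right 92°, forward 6.6 m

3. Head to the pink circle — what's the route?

turn right 119°, forward 4.2 m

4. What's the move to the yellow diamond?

turn right 38°, forward 4.4 m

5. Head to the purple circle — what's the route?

turn right 99°, forward 5.2 m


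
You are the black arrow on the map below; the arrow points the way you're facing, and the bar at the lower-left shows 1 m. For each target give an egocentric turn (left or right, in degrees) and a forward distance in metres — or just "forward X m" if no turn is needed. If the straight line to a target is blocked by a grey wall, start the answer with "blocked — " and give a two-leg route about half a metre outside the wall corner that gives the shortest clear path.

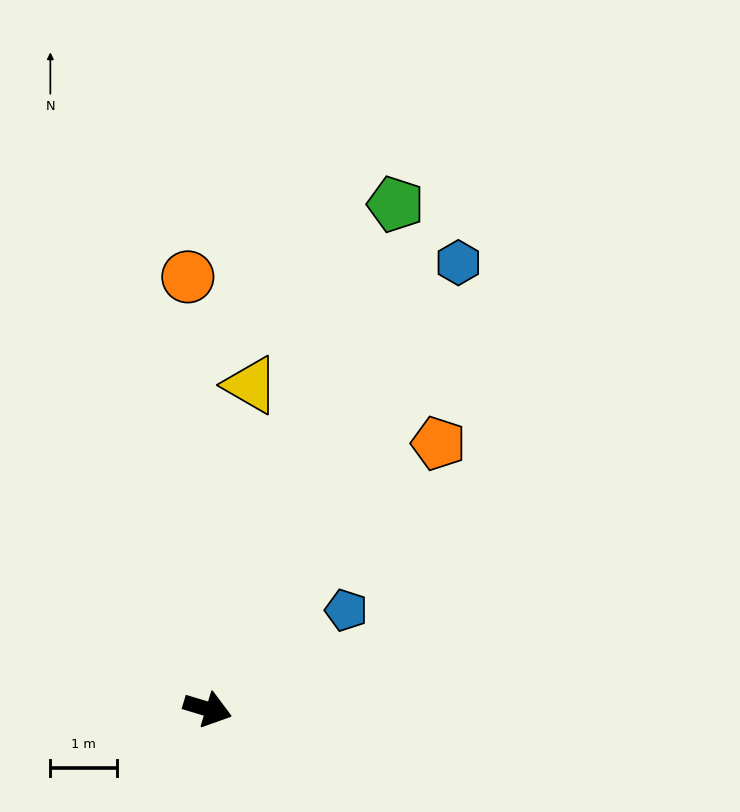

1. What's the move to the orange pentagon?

turn left 66°, forward 5.3 m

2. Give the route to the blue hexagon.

turn left 77°, forward 7.7 m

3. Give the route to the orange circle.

turn left 109°, forward 6.5 m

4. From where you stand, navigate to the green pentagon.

turn left 86°, forward 8.1 m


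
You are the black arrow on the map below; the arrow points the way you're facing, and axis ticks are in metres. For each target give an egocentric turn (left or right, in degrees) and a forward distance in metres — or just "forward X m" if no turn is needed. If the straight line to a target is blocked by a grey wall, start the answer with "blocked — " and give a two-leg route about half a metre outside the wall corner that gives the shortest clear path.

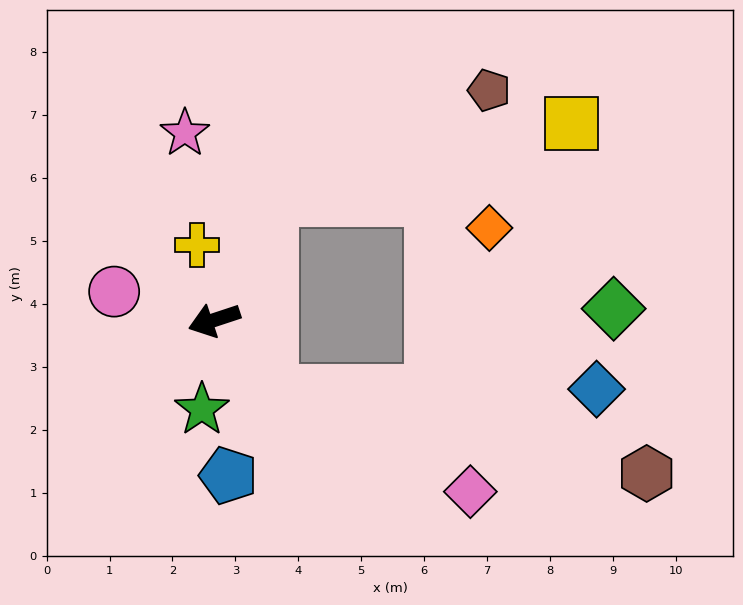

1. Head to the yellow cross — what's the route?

turn right 95°, forward 1.2 m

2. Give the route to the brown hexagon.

blocked — turn left 111°, forward 1.4 m, then turn left 38°, forward 6.1 m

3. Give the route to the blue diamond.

blocked — turn left 111°, forward 1.4 m, then turn left 51°, forward 5.2 m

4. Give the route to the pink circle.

turn right 34°, forward 1.7 m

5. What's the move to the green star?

turn left 64°, forward 1.4 m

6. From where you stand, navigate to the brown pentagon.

blocked — turn right 134°, forward 2.1 m, then turn right 38°, forward 3.9 m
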